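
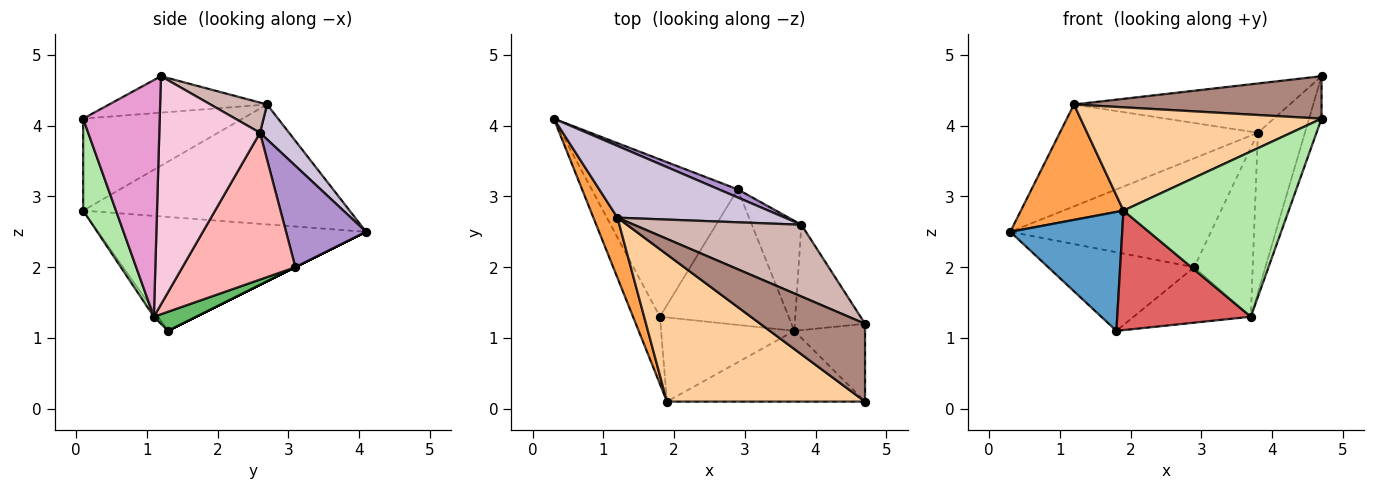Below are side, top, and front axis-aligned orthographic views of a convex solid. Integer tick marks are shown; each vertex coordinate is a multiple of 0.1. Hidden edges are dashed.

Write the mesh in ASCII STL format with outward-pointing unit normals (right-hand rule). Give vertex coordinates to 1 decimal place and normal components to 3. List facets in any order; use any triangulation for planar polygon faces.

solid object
 facet normal -0.902 -0.377 -0.213
  outer loop
   vertex 1.8 1.3 1.1
   vertex 1.9 0.1 2.8
   vertex 0.3 4.1 2.5
  endloop
 endfacet
 facet normal 0.000 0.447 -0.894
  outer loop
   vertex 2.9 3.1 2.0
   vertex 1.8 1.3 1.1
   vertex 0.3 4.1 2.5
  endloop
 endfacet
 facet normal -0.917 -0.353 0.184
  outer loop
   vertex 1.2 2.7 4.3
   vertex 0.3 4.1 2.5
   vertex 1.9 0.1 2.8
  endloop
 endfacet
 facet normal -0.355 -0.537 0.765
  outer loop
   vertex 1.2 2.7 4.3
   vertex 1.9 0.1 2.8
   vertex 4.7 0.1 4.1
  endloop
 endfacet
 facet normal 0.136 0.375 -0.917
  outer loop
   vertex 3.7 1.1 1.3
   vertex 1.8 1.3 1.1
   vertex 2.9 3.1 2.0
  endloop
 endfacet
 facet normal 0.180 -0.904 -0.387
  outer loop
   vertex 3.7 1.1 1.3
   vertex 4.7 0.1 4.1
   vertex 1.9 0.1 2.8
  endloop
 endfacet
 facet normal -0.025 -0.817 -0.575
  outer loop
   vertex 3.7 1.1 1.3
   vertex 1.9 0.1 2.8
   vertex 1.8 1.3 1.1
  endloop
 endfacet
 facet normal 0.851 0.441 -0.287
  outer loop
   vertex 3.8 2.6 3.9
   vertex 3.7 1.1 1.3
   vertex 2.9 3.1 2.0
  endloop
 endfacet
 facet normal 0.370 0.927 0.069
  outer loop
   vertex 3.8 2.6 3.9
   vertex 2.9 3.1 2.0
   vertex 0.3 4.1 2.5
  endloop
 endfacet
 facet normal 0.119 0.812 0.572
  outer loop
   vertex 3.8 2.6 3.9
   vertex 0.3 4.1 2.5
   vertex 1.2 2.7 4.3
  endloop
 endfacet
 facet normal -0.292 -0.458 0.840
  outer loop
   vertex 4.7 1.2 4.7
   vertex 1.2 2.7 4.3
   vertex 4.7 0.1 4.1
  endloop
 endfacet
 facet normal 0.147 0.560 0.815
  outer loop
   vertex 4.7 1.2 4.7
   vertex 3.8 2.6 3.9
   vertex 1.2 2.7 4.3
  endloop
 endfacet
 facet normal 0.947 0.154 -0.283
  outer loop
   vertex 4.7 1.2 4.7
   vertex 4.7 0.1 4.1
   vertex 3.7 1.1 1.3
  endloop
 endfacet
 facet normal 0.873 0.408 -0.269
  outer loop
   vertex 4.7 1.2 4.7
   vertex 3.7 1.1 1.3
   vertex 3.8 2.6 3.9
  endloop
 endfacet
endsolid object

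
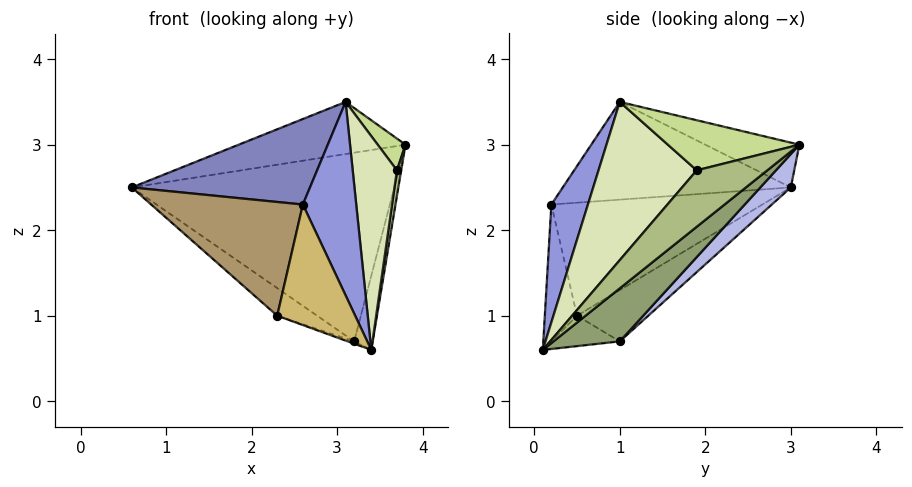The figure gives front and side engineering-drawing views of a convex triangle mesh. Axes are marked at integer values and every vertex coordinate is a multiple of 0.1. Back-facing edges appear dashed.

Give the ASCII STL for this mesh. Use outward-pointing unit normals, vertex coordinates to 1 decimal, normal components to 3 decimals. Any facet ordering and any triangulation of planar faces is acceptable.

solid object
 facet normal -0.157 0.278 0.948
  outer loop
   vertex 3.1 1.0 3.5
   vertex 3.8 3.1 3.0
   vertex 0.6 3.0 2.5
  endloop
 endfacet
 facet normal -0.634 -0.495 0.594
  outer loop
   vertex 2.6 0.2 2.3
   vertex 3.1 1.0 3.5
   vertex 0.6 3.0 2.5
  endloop
 endfacet
 facet normal 0.539 -0.787 0.300
  outer loop
   vertex 2.6 0.2 2.3
   vertex 3.4 0.1 0.6
   vertex 3.1 1.0 3.5
  endloop
 endfacet
 facet normal 0.084 0.725 -0.684
  outer loop
   vertex 3.2 1.0 0.7
   vertex 0.6 3.0 2.5
   vertex 3.8 3.1 3.0
  endloop
 endfacet
 facet normal 0.862 0.241 -0.445
  outer loop
   vertex 3.2 1.0 0.7
   vertex 3.8 3.1 3.0
   vertex 3.4 0.1 0.6
  endloop
 endfacet
 facet normal 0.994 -0.060 -0.090
  outer loop
   vertex 3.7 1.9 2.7
   vertex 3.4 0.1 0.6
   vertex 3.8 3.1 3.0
  endloop
 endfacet
 facet normal 0.875 -0.185 0.448
  outer loop
   vertex 3.7 1.9 2.7
   vertex 3.8 3.1 3.0
   vertex 3.1 1.0 3.5
  endloop
 endfacet
 facet normal 0.890 -0.401 0.217
  outer loop
   vertex 3.7 1.9 2.7
   vertex 3.1 1.0 3.5
   vertex 3.4 0.1 0.6
  endloop
 endfacet
 facet normal -0.811 -0.583 0.053
  outer loop
   vertex 2.3 0.5 1.0
   vertex 2.6 0.2 2.3
   vertex 0.6 3.0 2.5
  endloop
 endfacet
 facet normal -0.379 -0.917 -0.124
  outer loop
   vertex 2.3 0.5 1.0
   vertex 3.4 0.1 0.6
   vertex 2.6 0.2 2.3
  endloop
 endfacet
 facet normal -0.423 0.237 -0.875
  outer loop
   vertex 2.3 0.5 1.0
   vertex 0.6 3.0 2.5
   vertex 3.2 1.0 0.7
  endloop
 endfacet
 facet normal -0.332 0.031 -0.943
  outer loop
   vertex 2.3 0.5 1.0
   vertex 3.2 1.0 0.7
   vertex 3.4 0.1 0.6
  endloop
 endfacet
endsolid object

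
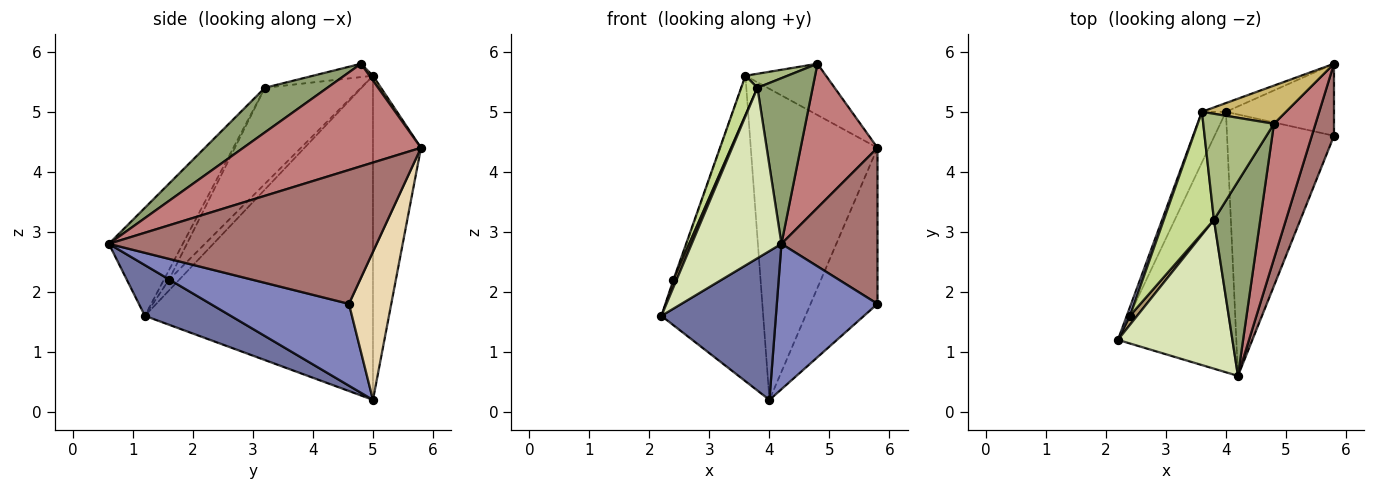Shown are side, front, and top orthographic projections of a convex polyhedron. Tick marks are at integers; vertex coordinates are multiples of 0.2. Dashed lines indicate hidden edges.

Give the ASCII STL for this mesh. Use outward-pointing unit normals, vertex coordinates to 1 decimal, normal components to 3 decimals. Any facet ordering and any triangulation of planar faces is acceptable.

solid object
 facet normal 0.349 -0.465 -0.814
  outer loop
   vertex 4.0 5.0 0.2
   vertex 4.2 0.6 2.8
   vertex 2.2 1.2 1.6
  endloop
 endfacet
 facet normal 0.556 -0.404 -0.726
  outer loop
   vertex 4.0 5.0 0.2
   vertex 5.8 4.6 1.8
   vertex 4.2 0.6 2.8
  endloop
 endfacet
 facet normal -0.911 0.407 -0.067
  outer loop
   vertex 4.0 5.0 0.2
   vertex 2.2 1.2 1.6
   vertex 3.6 5.0 5.6
  endloop
 endfacet
 facet normal -0.958 0.056 0.282
  outer loop
   vertex 2.4 1.6 2.2
   vertex 3.6 5.0 5.6
   vertex 2.2 1.2 1.6
  endloop
 endfacet
 facet normal 0.591 -0.523 0.614
  outer loop
   vertex 3.8 3.2 5.4
   vertex 4.2 0.6 2.8
   vertex 4.8 4.8 5.8
  endloop
 endfacet
 facet normal -0.184 -0.129 0.974
  outer loop
   vertex 3.8 3.2 5.4
   vertex 4.8 4.8 5.8
   vertex 3.6 5.0 5.6
  endloop
 endfacet
 facet normal -0.877 -0.148 0.458
  outer loop
   vertex 3.8 3.2 5.4
   vertex 3.6 5.0 5.6
   vertex 2.4 1.6 2.2
  endloop
 endfacet
 facet normal -0.527 -0.640 0.559
  outer loop
   vertex 3.8 3.2 5.4
   vertex 2.2 1.2 1.6
   vertex 4.2 0.6 2.8
  endloop
 endfacet
 facet normal -0.716 -0.447 0.537
  outer loop
   vertex 3.8 3.2 5.4
   vertex 2.4 1.6 2.2
   vertex 2.2 1.2 1.6
  endloop
 endfacet
 facet normal 0.034 0.802 0.597
  outer loop
   vertex 5.8 5.8 4.4
   vertex 3.6 5.0 5.6
   vertex 4.8 4.8 5.8
  endloop
 endfacet
 facet normal -0.354 0.935 -0.026
  outer loop
   vertex 5.8 5.8 4.4
   vertex 4.0 5.0 0.2
   vertex 3.6 5.0 5.6
  endloop
 endfacet
 facet normal 0.498 0.787 -0.363
  outer loop
   vertex 5.8 5.8 4.4
   vertex 5.8 4.6 1.8
   vertex 4.0 5.0 0.2
  endloop
 endfacet
 facet normal 0.930 -0.334 0.154
  outer loop
   vertex 5.8 5.8 4.4
   vertex 4.2 0.6 2.8
   vertex 5.8 4.6 1.8
  endloop
 endfacet
 facet normal 0.860 -0.372 0.349
  outer loop
   vertex 5.8 5.8 4.4
   vertex 4.8 4.8 5.8
   vertex 4.2 0.6 2.8
  endloop
 endfacet
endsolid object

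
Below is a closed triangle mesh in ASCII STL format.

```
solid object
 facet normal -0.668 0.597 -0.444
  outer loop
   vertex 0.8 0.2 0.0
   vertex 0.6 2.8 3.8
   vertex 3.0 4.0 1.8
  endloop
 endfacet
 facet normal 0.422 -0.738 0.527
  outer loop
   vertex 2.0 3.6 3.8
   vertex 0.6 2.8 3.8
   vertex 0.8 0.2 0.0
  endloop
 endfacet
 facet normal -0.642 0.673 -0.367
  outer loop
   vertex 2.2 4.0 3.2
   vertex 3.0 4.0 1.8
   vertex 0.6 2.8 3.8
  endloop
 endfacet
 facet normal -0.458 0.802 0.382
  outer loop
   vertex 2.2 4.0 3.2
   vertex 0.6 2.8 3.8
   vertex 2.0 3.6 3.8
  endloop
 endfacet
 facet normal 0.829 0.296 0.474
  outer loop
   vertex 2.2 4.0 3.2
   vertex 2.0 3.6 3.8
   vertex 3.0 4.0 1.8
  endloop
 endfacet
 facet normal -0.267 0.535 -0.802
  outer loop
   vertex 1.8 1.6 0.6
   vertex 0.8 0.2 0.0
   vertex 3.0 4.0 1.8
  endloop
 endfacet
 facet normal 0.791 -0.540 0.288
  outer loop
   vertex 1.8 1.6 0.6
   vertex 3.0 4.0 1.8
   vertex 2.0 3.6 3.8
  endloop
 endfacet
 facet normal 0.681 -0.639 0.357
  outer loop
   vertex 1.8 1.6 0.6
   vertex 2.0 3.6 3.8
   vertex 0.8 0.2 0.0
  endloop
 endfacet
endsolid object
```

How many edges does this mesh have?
12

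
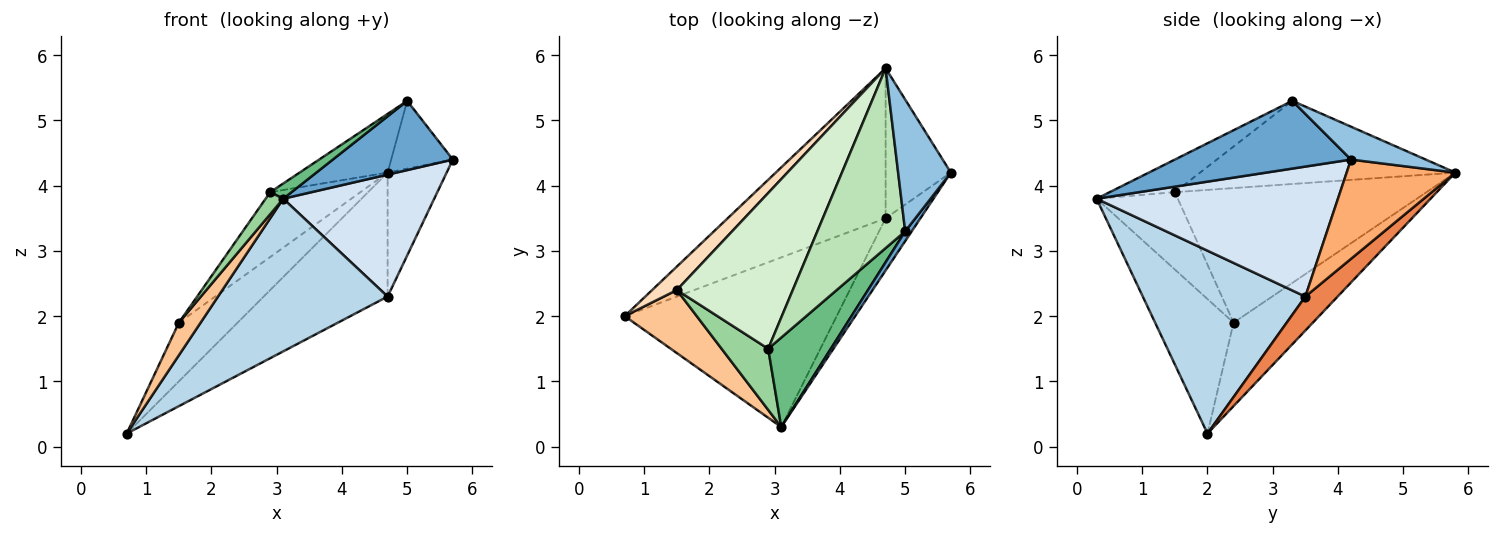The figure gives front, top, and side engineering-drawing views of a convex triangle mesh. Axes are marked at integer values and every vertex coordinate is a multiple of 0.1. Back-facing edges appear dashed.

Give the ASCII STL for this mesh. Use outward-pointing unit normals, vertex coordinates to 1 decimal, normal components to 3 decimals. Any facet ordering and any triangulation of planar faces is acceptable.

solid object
 facet normal 0.824 -0.561 0.079
  outer loop
   vertex 5.0 3.3 5.3
   vertex 3.1 0.3 3.8
   vertex 5.7 4.2 4.4
  endloop
 endfacet
 facet normal 0.485 0.400 0.778
  outer loop
   vertex 5.0 3.3 5.3
   vertex 5.7 4.2 4.4
   vertex 4.7 5.8 4.2
  endloop
 endfacet
 facet normal 0.540 -0.563 -0.626
  outer loop
   vertex 4.7 3.5 2.3
   vertex 3.1 0.3 3.8
   vertex 0.7 2.0 0.2
  endloop
 endfacet
 facet normal 0.827 -0.517 -0.221
  outer loop
   vertex 4.7 3.5 2.3
   vertex 5.7 4.2 4.4
   vertex 3.1 0.3 3.8
  endloop
 endfacet
 facet normal 0.164 0.628 -0.761
  outer loop
   vertex 4.7 3.5 2.3
   vertex 0.7 2.0 0.2
   vertex 4.7 5.8 4.2
  endloop
 endfacet
 facet normal 0.761 0.413 -0.500
  outer loop
   vertex 4.7 3.5 2.3
   vertex 4.7 5.8 4.2
   vertex 5.7 4.2 4.4
  endloop
 endfacet
 facet normal -0.856 -0.237 0.459
  outer loop
   vertex 1.5 2.4 1.9
   vertex 0.7 2.0 0.2
   vertex 3.1 0.3 3.8
  endloop
 endfacet
 facet normal -0.782 0.579 0.232
  outer loop
   vertex 1.5 2.4 1.9
   vertex 4.7 5.8 4.2
   vertex 0.7 2.0 0.2
  endloop
 endfacet
 facet normal -0.457 -0.149 0.877
  outer loop
   vertex 2.9 1.5 3.9
   vertex 3.1 0.3 3.8
   vertex 5.0 3.3 5.3
  endloop
 endfacet
 facet normal -0.842 -0.183 0.507
  outer loop
   vertex 2.9 1.5 3.9
   vertex 1.5 2.4 1.9
   vertex 3.1 0.3 3.8
  endloop
 endfacet
 facet normal -0.669 0.231 0.707
  outer loop
   vertex 2.9 1.5 3.9
   vertex 5.0 3.3 5.3
   vertex 4.7 5.8 4.2
  endloop
 endfacet
 facet normal -0.731 0.262 0.630
  outer loop
   vertex 2.9 1.5 3.9
   vertex 4.7 5.8 4.2
   vertex 1.5 2.4 1.9
  endloop
 endfacet
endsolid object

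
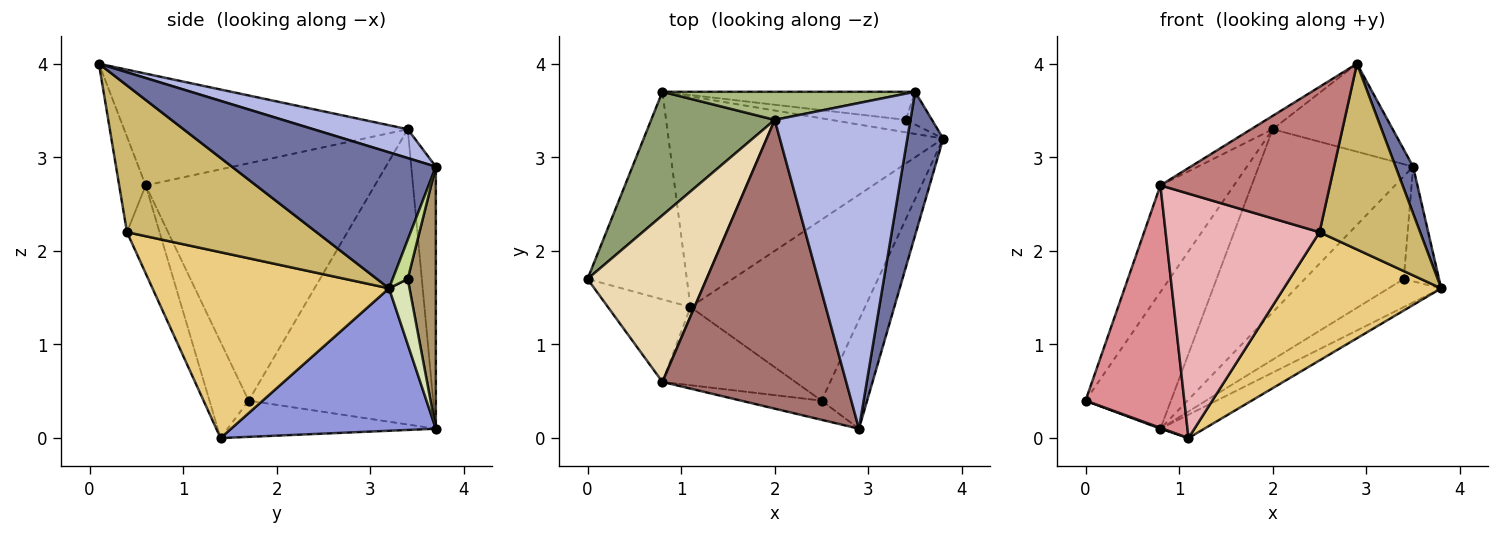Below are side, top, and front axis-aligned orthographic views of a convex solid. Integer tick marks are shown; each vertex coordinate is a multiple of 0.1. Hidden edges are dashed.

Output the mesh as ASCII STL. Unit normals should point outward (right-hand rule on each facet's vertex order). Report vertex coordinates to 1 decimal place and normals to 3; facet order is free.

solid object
 facet normal 0.964 -0.083 0.254
  outer loop
   vertex 3.5 3.7 2.9
   vertex 2.9 0.1 4.0
   vertex 3.8 3.2 1.6
  endloop
 endfacet
 facet normal -0.343 -0.004 -0.939
  outer loop
   vertex 1.1 1.4 0.0
   vertex 0.0 1.7 0.4
   vertex 0.8 3.7 0.1
  endloop
 endfacet
 facet normal 0.458 0.098 -0.883
  outer loop
   vertex 1.1 1.4 0.0
   vertex 0.8 3.7 0.1
   vertex 3.8 3.2 1.6
  endloop
 endfacet
 facet normal 0.201 0.255 0.946
  outer loop
   vertex 2.0 3.4 3.3
   vertex 2.9 0.1 4.0
   vertex 3.5 3.7 2.9
  endloop
 endfacet
 facet normal -0.848 0.393 0.355
  outer loop
   vertex 2.0 3.4 3.3
   vertex 0.8 3.7 0.1
   vertex 0.0 1.7 0.4
  endloop
 endfacet
 facet normal -0.155 0.976 0.150
  outer loop
   vertex 2.0 3.4 3.3
   vertex 3.5 3.7 2.9
   vertex 0.8 3.7 0.1
  endloop
 endfacet
 facet normal 0.381 0.889 -0.254
  outer loop
   vertex 3.4 3.4 1.7
   vertex 3.5 3.7 2.9
   vertex 3.8 3.2 1.6
  endloop
 endfacet
 facet normal 0.335 0.861 -0.383
  outer loop
   vertex 3.4 3.4 1.7
   vertex 3.8 3.2 1.6
   vertex 0.8 3.7 0.1
  endloop
 endfacet
 facet normal 0.264 0.930 -0.255
  outer loop
   vertex 3.4 3.4 1.7
   vertex 0.8 3.7 0.1
   vertex 3.5 3.7 2.9
  endloop
 endfacet
 facet normal 0.852 -0.452 -0.265
  outer loop
   vertex 2.5 0.4 2.2
   vertex 3.8 3.2 1.6
   vertex 2.9 0.1 4.0
  endloop
 endfacet
 facet normal 0.656 -0.436 -0.616
  outer loop
   vertex 2.5 0.4 2.2
   vertex 1.1 1.4 0.0
   vertex 3.8 3.2 1.6
  endloop
 endfacet
 facet normal -0.859 0.276 0.431
  outer loop
   vertex 0.8 0.6 2.7
   vertex 2.0 3.4 3.3
   vertex 0.0 1.7 0.4
  endloop
 endfacet
 facet normal -0.519 0.040 0.854
  outer loop
   vertex 0.8 0.6 2.7
   vertex 2.9 0.1 4.0
   vertex 2.0 3.4 3.3
  endloop
 endfacet
 facet normal -0.153 -0.980 -0.129
  outer loop
   vertex 0.8 0.6 2.7
   vertex 2.5 0.4 2.2
   vertex 2.9 0.1 4.0
  endloop
 endfacet
 facet normal -0.351 -0.886 -0.302
  outer loop
   vertex 0.8 0.6 2.7
   vertex 0.0 1.7 0.4
   vertex 1.1 1.4 0.0
  endloop
 endfacet
 facet normal -0.198 -0.934 -0.299
  outer loop
   vertex 0.8 0.6 2.7
   vertex 1.1 1.4 0.0
   vertex 2.5 0.4 2.2
  endloop
 endfacet
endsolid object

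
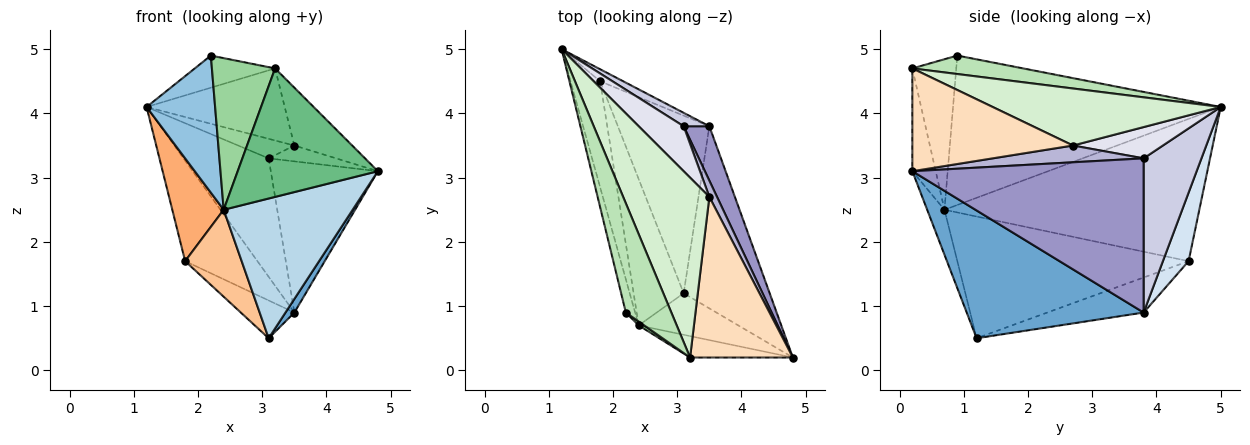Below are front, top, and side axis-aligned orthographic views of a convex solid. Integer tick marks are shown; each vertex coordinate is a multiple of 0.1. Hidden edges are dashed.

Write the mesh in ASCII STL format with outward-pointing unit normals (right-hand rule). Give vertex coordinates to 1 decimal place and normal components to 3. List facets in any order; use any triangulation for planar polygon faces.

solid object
 facet normal 0.829 -0.042 -0.558
  outer loop
   vertex 3.5 3.8 0.9
   vertex 4.8 0.2 3.1
   vertex 3.1 1.2 0.5
  endloop
 endfacet
 facet normal -0.967 -0.248 -0.060
  outer loop
   vertex 2.4 0.7 2.5
   vertex 2.2 0.9 4.9
   vertex 1.2 5.0 4.1
  endloop
 endfacet
 facet normal -0.128 -0.951 -0.282
  outer loop
   vertex 2.4 0.7 2.5
   vertex 3.1 1.2 0.5
   vertex 4.8 0.2 3.1
  endloop
 endfacet
 facet normal 0.333 0.936 -0.112
  outer loop
   vertex 1.8 4.5 1.7
   vertex 1.2 5.0 4.1
   vertex 3.5 3.8 0.9
  endloop
 endfacet
 facet normal -0.351 0.195 -0.916
  outer loop
   vertex 1.8 4.5 1.7
   vertex 3.5 3.8 0.9
   vertex 3.1 1.2 0.5
  endloop
 endfacet
 facet normal -0.961 -0.194 -0.200
  outer loop
   vertex 1.8 4.5 1.7
   vertex 2.4 0.7 2.5
   vertex 1.2 5.0 4.1
  endloop
 endfacet
 facet normal -0.902 -0.221 -0.371
  outer loop
   vertex 1.8 4.5 1.7
   vertex 3.1 1.2 0.5
   vertex 2.4 0.7 2.5
  endloop
 endfacet
 facet normal 0.685 0.247 0.685
  outer loop
   vertex 3.2 0.2 4.7
   vertex 4.8 0.2 3.1
   vertex 3.5 2.7 3.5
  endloop
 endfacet
 facet normal -0.162 -0.973 -0.162
  outer loop
   vertex 3.2 0.2 4.7
   vertex 2.4 0.7 2.5
   vertex 4.8 0.2 3.1
  endloop
 endfacet
 facet normal -0.571 -0.821 0.021
  outer loop
   vertex 3.2 0.2 4.7
   vertex 2.2 0.9 4.9
   vertex 2.4 0.7 2.5
  endloop
 endfacet
 facet normal 0.363 0.263 0.894
  outer loop
   vertex 3.2 0.2 4.7
   vertex 1.2 5.0 4.1
   vertex 2.2 0.9 4.9
  endloop
 endfacet
 facet normal 0.523 0.317 0.791
  outer loop
   vertex 3.2 0.2 4.7
   vertex 3.5 2.7 3.5
   vertex 1.2 5.0 4.1
  endloop
 endfacet
 facet normal 0.897 0.415 0.150
  outer loop
   vertex 3.1 3.8 3.3
   vertex 4.8 0.2 3.1
   vertex 3.5 3.8 0.9
  endloop
 endfacet
 facet normal 0.842 0.376 0.385
  outer loop
   vertex 3.1 3.8 3.3
   vertex 3.5 2.7 3.5
   vertex 4.8 0.2 3.1
  endloop
 endfacet
 facet normal 0.559 0.824 0.093
  outer loop
   vertex 3.1 3.8 3.3
   vertex 3.5 3.8 0.9
   vertex 1.2 5.0 4.1
  endloop
 endfacet
 facet normal 0.538 0.336 0.773
  outer loop
   vertex 3.1 3.8 3.3
   vertex 1.2 5.0 4.1
   vertex 3.5 2.7 3.5
  endloop
 endfacet
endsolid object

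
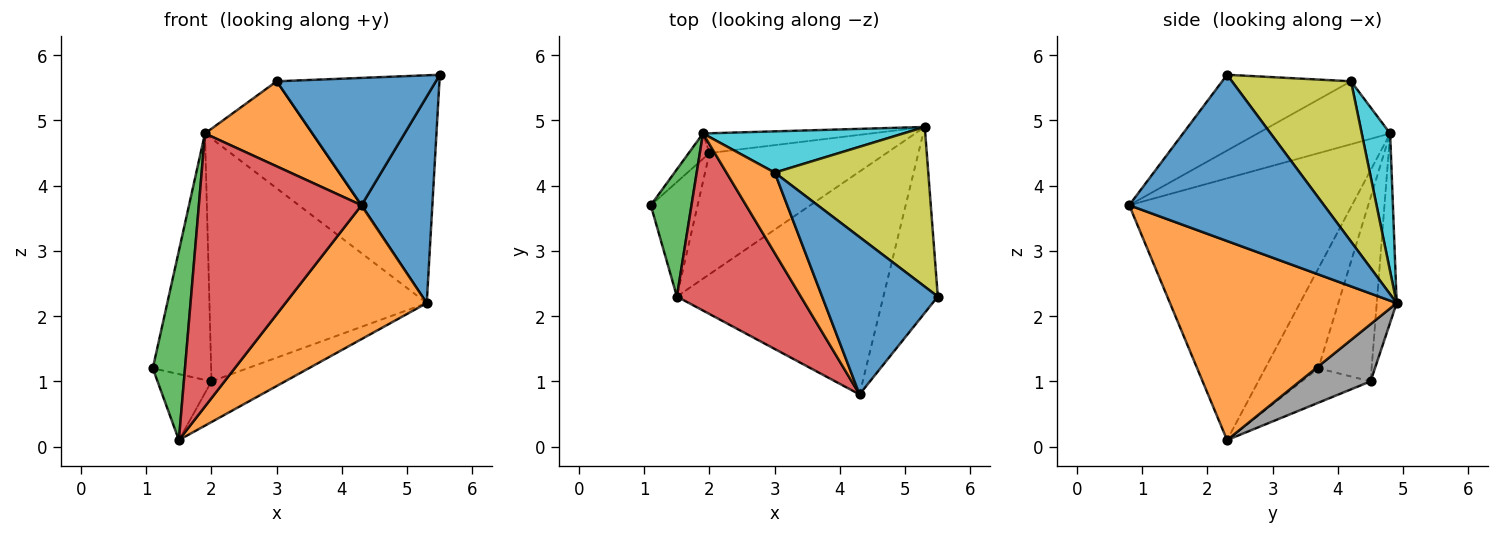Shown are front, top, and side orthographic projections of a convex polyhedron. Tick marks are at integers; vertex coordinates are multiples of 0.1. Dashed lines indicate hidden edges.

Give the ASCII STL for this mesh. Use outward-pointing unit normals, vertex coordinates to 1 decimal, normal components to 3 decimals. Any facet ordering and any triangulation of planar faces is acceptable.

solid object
 facet normal 0.898 -0.327 -0.294
  outer loop
   vertex 4.3 0.8 3.7
   vertex 5.3 4.9 2.2
   vertex 5.5 2.3 5.7
  endloop
 endfacet
 facet normal 0.637 -0.397 -0.661
  outer loop
   vertex 1.5 2.3 0.1
   vertex 5.3 4.9 2.2
   vertex 4.3 0.8 3.7
  endloop
 endfacet
 facet normal -0.808 -0.489 0.329
  outer loop
   vertex 1.5 2.3 0.1
   vertex 1.9 4.8 4.8
   vertex 1.1 3.7 1.2
  endloop
 endfacet
 facet normal -0.754 -0.551 0.357
  outer loop
   vertex 1.5 2.3 0.1
   vertex 4.3 0.8 3.7
   vertex 1.9 4.8 4.8
  endloop
 endfacet
 facet normal -0.672 0.737 -0.076
  outer loop
   vertex 2.0 4.5 1.0
   vertex 1.1 3.7 1.2
   vertex 1.9 4.8 4.8
  endloop
 endfacet
 facet normal -0.091 0.993 -0.081
  outer loop
   vertex 2.0 4.5 1.0
   vertex 1.9 4.8 4.8
   vertex 5.3 4.9 2.2
  endloop
 endfacet
 facet normal -0.537 0.421 -0.731
  outer loop
   vertex 2.0 4.5 1.0
   vertex 1.5 2.3 0.1
   vertex 1.1 3.7 1.2
  endloop
 endfacet
 facet normal 0.293 0.304 -0.906
  outer loop
   vertex 2.0 4.5 1.0
   vertex 5.3 4.9 2.2
   vertex 1.5 2.3 0.1
  endloop
 endfacet
 facet normal 0.514 0.702 0.492
  outer loop
   vertex 3.0 4.2 5.6
   vertex 5.5 2.3 5.7
   vertex 5.3 4.9 2.2
  endloop
 endfacet
 facet normal 0.240 0.906 0.349
  outer loop
   vertex 3.0 4.2 5.6
   vertex 5.3 4.9 2.2
   vertex 1.9 4.8 4.8
  endloop
 endfacet
 facet normal -0.454 -0.561 0.693
  outer loop
   vertex 3.0 4.2 5.6
   vertex 4.3 0.8 3.7
   vertex 5.5 2.3 5.7
  endloop
 endfacet
 facet normal -0.667 -0.541 0.512
  outer loop
   vertex 3.0 4.2 5.6
   vertex 1.9 4.8 4.8
   vertex 4.3 0.8 3.7
  endloop
 endfacet
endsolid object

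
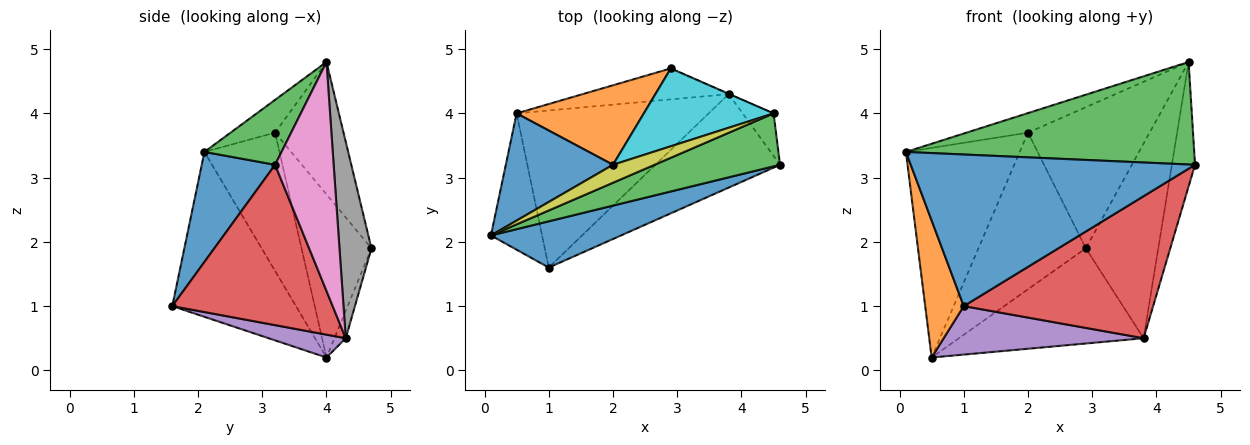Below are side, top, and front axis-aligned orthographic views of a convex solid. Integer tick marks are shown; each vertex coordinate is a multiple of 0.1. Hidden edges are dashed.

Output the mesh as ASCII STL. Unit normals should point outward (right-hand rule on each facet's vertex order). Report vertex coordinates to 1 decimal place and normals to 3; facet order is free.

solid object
 facet normal 0.240 -0.929 0.283
  outer loop
   vertex 1.0 1.6 1.0
   vertex 4.6 3.2 3.2
   vertex 0.1 2.1 3.4
  endloop
 endfacet
 facet normal -0.915 -0.285 -0.284
  outer loop
   vertex 0.5 4.0 0.2
   vertex 1.0 1.6 1.0
   vertex 0.1 2.1 3.4
  endloop
 endfacet
 facet normal 0.231 -0.864 0.447
  outer loop
   vertex 4.5 4.0 4.8
   vertex 0.1 2.1 3.4
   vertex 4.6 3.2 3.2
  endloop
 endfacet
 facet normal 0.577 -0.682 -0.449
  outer loop
   vertex 3.8 4.3 0.5
   vertex 4.6 3.2 3.2
   vertex 1.0 1.6 1.0
  endloop
 endfacet
 facet normal 0.113 -0.293 -0.949
  outer loop
   vertex 3.8 4.3 0.5
   vertex 1.0 1.6 1.0
   vertex 0.5 4.0 0.2
  endloop
 endfacet
 facet normal -0.058 0.949 -0.309
  outer loop
   vertex 3.8 4.3 0.5
   vertex 0.5 4.0 0.2
   vertex 2.9 4.7 1.9
  endloop
 endfacet
 facet normal 0.923 0.365 -0.125
  outer loop
   vertex 3.8 4.3 0.5
   vertex 4.5 4.0 4.8
   vertex 4.6 3.2 3.2
  endloop
 endfacet
 facet normal 0.404 0.915 -0.002
  outer loop
   vertex 3.8 4.3 0.5
   vertex 2.9 4.7 1.9
   vertex 4.5 4.0 4.8
  endloop
 endfacet
 facet normal -0.471 0.650 0.597
  outer loop
   vertex 2.0 3.2 3.7
   vertex 0.1 2.1 3.4
   vertex 4.5 4.0 4.8
  endloop
 endfacet
 facet normal -0.442 0.785 0.433
  outer loop
   vertex 2.0 3.2 3.7
   vertex 4.5 4.0 4.8
   vertex 2.9 4.7 1.9
  endloop
 endfacet
 facet normal -0.506 0.768 0.393
  outer loop
   vertex 2.0 3.2 3.7
   vertex 0.5 4.0 0.2
   vertex 0.1 2.1 3.4
  endloop
 endfacet
 facet normal -0.502 0.771 0.391
  outer loop
   vertex 2.0 3.2 3.7
   vertex 2.9 4.7 1.9
   vertex 0.5 4.0 0.2
  endloop
 endfacet
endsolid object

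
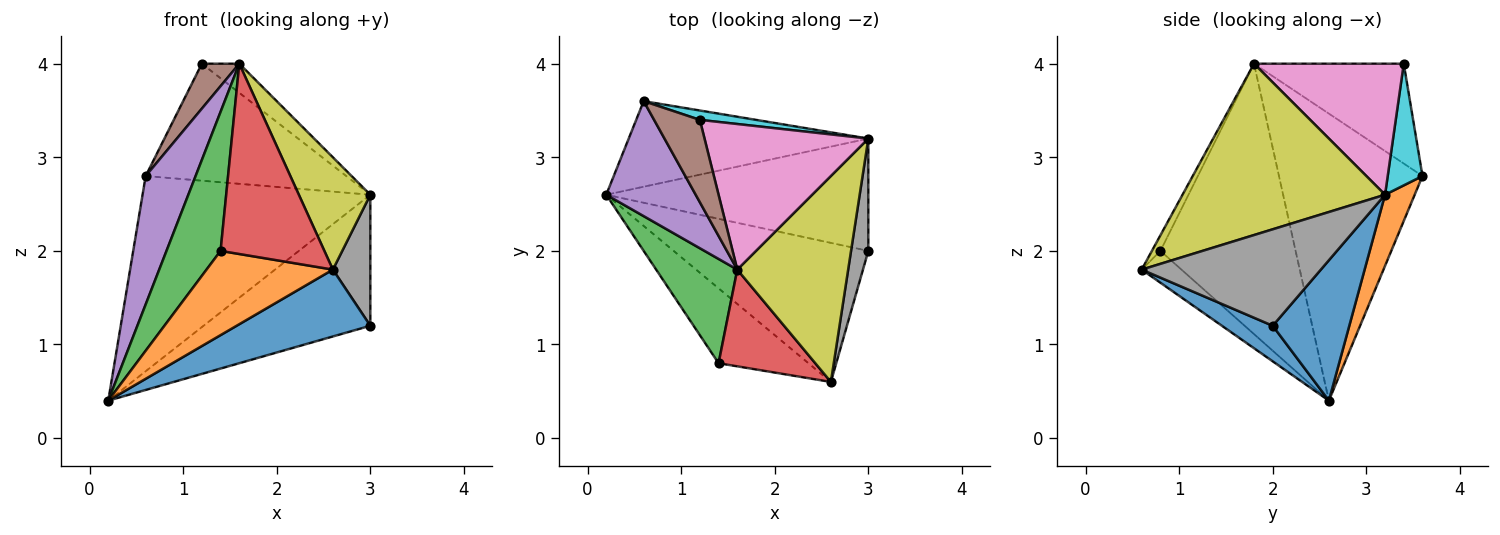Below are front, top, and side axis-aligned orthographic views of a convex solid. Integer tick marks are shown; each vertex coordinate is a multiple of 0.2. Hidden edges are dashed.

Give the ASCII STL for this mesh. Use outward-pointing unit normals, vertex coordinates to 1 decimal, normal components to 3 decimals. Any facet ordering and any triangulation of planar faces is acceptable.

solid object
 facet normal 0.162 -0.428 -0.889
  outer loop
   vertex 2.6 0.6 1.8
   vertex 0.2 2.6 0.4
   vertex 3.0 2.0 1.2
  endloop
 endfacet
 facet normal -0.229 -0.728 -0.647
  outer loop
   vertex 1.4 0.8 2.0
   vertex 0.2 2.6 0.4
   vertex 2.6 0.6 1.8
  endloop
 endfacet
 facet normal -0.894 -0.358 0.268
  outer loop
   vertex 1.4 0.8 2.0
   vertex 1.6 1.8 4.0
   vertex 0.2 2.6 0.4
  endloop
 endfacet
 facet normal -0.073 -0.889 0.452
  outer loop
   vertex 1.4 0.8 2.0
   vertex 2.6 0.6 1.8
   vertex 1.6 1.8 4.0
  endloop
 endfacet
 facet normal -0.906 -0.315 0.282
  outer loop
   vertex 0.6 3.6 2.8
   vertex 0.2 2.6 0.4
   vertex 1.6 1.8 4.0
  endloop
 endfacet
 facet normal -0.886 -0.222 0.406
  outer loop
   vertex 0.6 3.6 2.8
   vertex 1.6 1.8 4.0
   vertex 1.2 3.4 4.0
  endloop
 endfacet
 facet normal 0.617 0.154 0.772
  outer loop
   vertex 3.0 3.2 2.6
   vertex 1.2 3.4 4.0
   vertex 1.6 1.8 4.0
  endloop
 endfacet
 facet normal 0.964 -0.201 0.173
  outer loop
   vertex 3.0 3.2 2.6
   vertex 2.6 0.6 1.8
   vertex 3.0 2.0 1.2
  endloop
 endfacet
 facet normal 0.805 -0.284 0.521
  outer loop
   vertex 3.0 3.2 2.6
   vertex 1.6 1.8 4.0
   vertex 2.6 0.6 1.8
  endloop
 endfacet
 facet normal 0.170 0.982 0.079
  outer loop
   vertex 3.0 3.2 2.6
   vertex 0.6 3.6 2.8
   vertex 1.2 3.4 4.0
  endloop
 endfacet
 facet normal 0.329 0.717 -0.615
  outer loop
   vertex 3.0 3.2 2.6
   vertex 3.0 2.0 1.2
   vertex 0.2 2.6 0.4
  endloop
 endfacet
 facet normal 0.118 0.909 -0.399
  outer loop
   vertex 3.0 3.2 2.6
   vertex 0.2 2.6 0.4
   vertex 0.6 3.6 2.8
  endloop
 endfacet
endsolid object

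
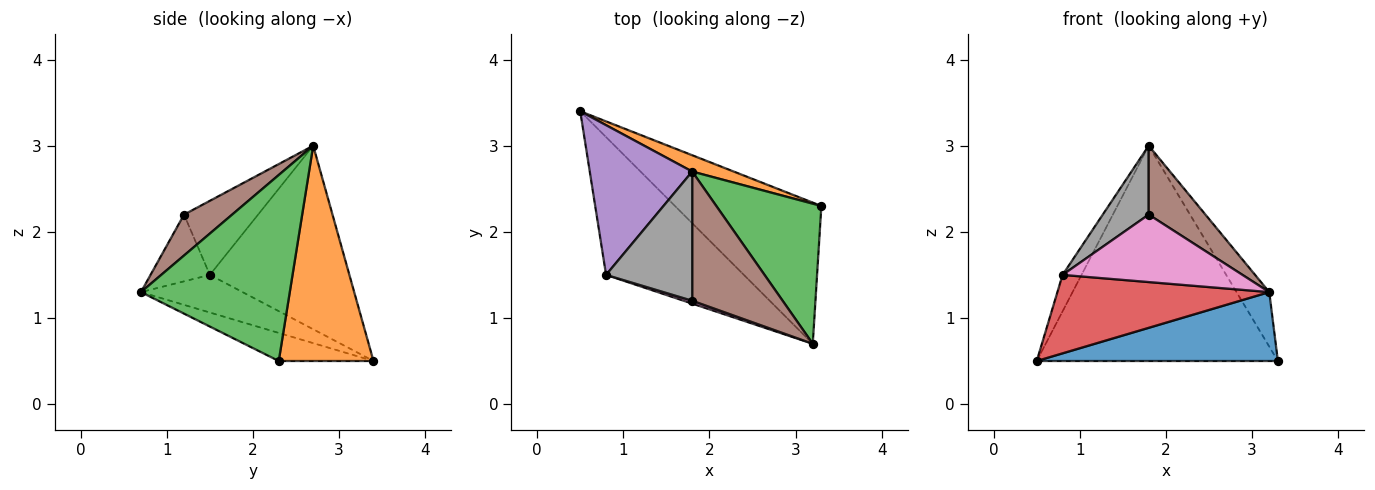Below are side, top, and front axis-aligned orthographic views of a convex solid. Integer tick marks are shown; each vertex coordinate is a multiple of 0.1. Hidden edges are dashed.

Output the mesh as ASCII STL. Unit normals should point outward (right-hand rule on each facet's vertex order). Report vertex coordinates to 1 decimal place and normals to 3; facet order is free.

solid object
 facet normal -0.170 -0.432 -0.886
  outer loop
   vertex 3.2 0.7 1.3
   vertex 0.5 3.4 0.5
   vertex 3.3 2.3 0.5
  endloop
 endfacet
 facet normal 0.365 0.928 0.070
  outer loop
   vertex 1.8 2.7 3.0
   vertex 3.3 2.3 0.5
   vertex 0.5 3.4 0.5
  endloop
 endfacet
 facet normal 0.855 0.188 0.483
  outer loop
   vertex 1.8 2.7 3.0
   vertex 3.2 0.7 1.3
   vertex 3.3 2.3 0.5
  endloop
 endfacet
 facet normal -0.231 -0.481 -0.845
  outer loop
   vertex 0.8 1.5 1.5
   vertex 0.5 3.4 0.5
   vertex 3.2 0.7 1.3
  endloop
 endfacet
 facet normal -0.867 0.118 0.484
  outer loop
   vertex 0.8 1.5 1.5
   vertex 1.8 2.7 3.0
   vertex 0.5 3.4 0.5
  endloop
 endfacet
 facet normal 0.371 -0.437 0.819
  outer loop
   vertex 1.8 1.2 2.2
   vertex 3.2 0.7 1.3
   vertex 1.8 2.7 3.0
  endloop
 endfacet
 facet normal -0.313 -0.949 0.040
  outer loop
   vertex 1.8 1.2 2.2
   vertex 0.8 1.5 1.5
   vertex 3.2 0.7 1.3
  endloop
 endfacet
 facet normal -0.604 -0.375 0.703
  outer loop
   vertex 1.8 1.2 2.2
   vertex 1.8 2.7 3.0
   vertex 0.8 1.5 1.5
  endloop
 endfacet
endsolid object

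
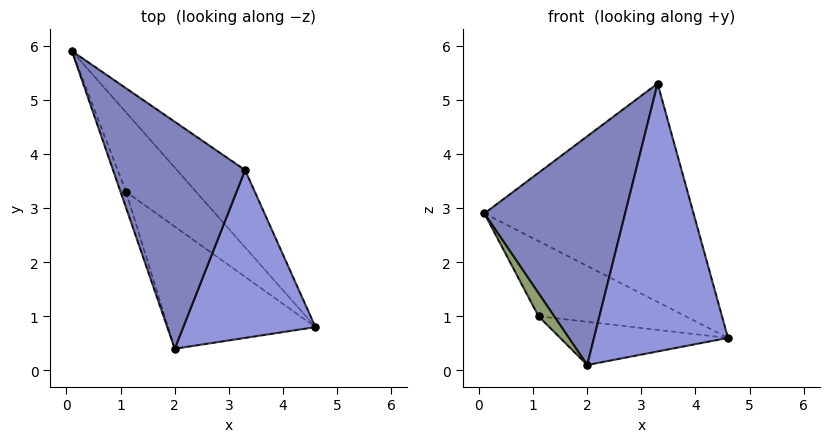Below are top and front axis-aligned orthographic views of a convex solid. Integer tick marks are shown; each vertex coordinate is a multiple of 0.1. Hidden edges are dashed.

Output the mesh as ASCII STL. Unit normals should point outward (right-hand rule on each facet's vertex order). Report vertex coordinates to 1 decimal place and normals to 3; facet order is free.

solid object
 facet normal 0.668 0.701 -0.248
  outer loop
   vertex 3.3 3.7 5.3
   vertex 4.6 0.8 0.6
   vertex 0.1 5.9 2.9
  endloop
 endfacet
 facet normal -0.713 -0.498 0.494
  outer loop
   vertex 3.3 3.7 5.3
   vertex 0.1 5.9 2.9
   vertex 2.0 0.4 0.1
  endloop
 endfacet
 facet normal 0.028 -0.847 0.531
  outer loop
   vertex 3.3 3.7 5.3
   vertex 2.0 0.4 0.1
   vertex 4.6 0.8 0.6
  endloop
 endfacet
 facet normal 0.378 0.637 -0.672
  outer loop
   vertex 1.1 3.3 1.0
   vertex 0.1 5.9 2.9
   vertex 4.6 0.8 0.6
  endloop
 endfacet
 facet normal -0.955 -0.244 -0.169
  outer loop
   vertex 1.1 3.3 1.0
   vertex 2.0 0.4 0.1
   vertex 0.1 5.9 2.9
  endloop
 endfacet
 facet normal 0.129 0.330 -0.935
  outer loop
   vertex 1.1 3.3 1.0
   vertex 4.6 0.8 0.6
   vertex 2.0 0.4 0.1
  endloop
 endfacet
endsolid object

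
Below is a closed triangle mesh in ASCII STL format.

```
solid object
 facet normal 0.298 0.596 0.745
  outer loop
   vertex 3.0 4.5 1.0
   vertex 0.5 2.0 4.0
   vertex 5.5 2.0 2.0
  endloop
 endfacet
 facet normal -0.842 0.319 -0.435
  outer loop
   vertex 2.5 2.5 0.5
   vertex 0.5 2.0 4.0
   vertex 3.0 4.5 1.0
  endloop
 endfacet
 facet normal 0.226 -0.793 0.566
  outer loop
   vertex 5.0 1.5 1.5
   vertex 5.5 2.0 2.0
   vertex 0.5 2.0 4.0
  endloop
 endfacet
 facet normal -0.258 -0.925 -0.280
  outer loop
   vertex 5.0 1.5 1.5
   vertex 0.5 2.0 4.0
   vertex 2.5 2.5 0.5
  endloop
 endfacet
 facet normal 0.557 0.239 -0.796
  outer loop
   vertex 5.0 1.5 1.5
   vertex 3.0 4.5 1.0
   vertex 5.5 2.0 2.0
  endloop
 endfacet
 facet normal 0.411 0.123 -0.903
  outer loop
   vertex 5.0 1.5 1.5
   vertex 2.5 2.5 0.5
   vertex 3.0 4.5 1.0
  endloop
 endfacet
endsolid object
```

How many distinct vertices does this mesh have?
5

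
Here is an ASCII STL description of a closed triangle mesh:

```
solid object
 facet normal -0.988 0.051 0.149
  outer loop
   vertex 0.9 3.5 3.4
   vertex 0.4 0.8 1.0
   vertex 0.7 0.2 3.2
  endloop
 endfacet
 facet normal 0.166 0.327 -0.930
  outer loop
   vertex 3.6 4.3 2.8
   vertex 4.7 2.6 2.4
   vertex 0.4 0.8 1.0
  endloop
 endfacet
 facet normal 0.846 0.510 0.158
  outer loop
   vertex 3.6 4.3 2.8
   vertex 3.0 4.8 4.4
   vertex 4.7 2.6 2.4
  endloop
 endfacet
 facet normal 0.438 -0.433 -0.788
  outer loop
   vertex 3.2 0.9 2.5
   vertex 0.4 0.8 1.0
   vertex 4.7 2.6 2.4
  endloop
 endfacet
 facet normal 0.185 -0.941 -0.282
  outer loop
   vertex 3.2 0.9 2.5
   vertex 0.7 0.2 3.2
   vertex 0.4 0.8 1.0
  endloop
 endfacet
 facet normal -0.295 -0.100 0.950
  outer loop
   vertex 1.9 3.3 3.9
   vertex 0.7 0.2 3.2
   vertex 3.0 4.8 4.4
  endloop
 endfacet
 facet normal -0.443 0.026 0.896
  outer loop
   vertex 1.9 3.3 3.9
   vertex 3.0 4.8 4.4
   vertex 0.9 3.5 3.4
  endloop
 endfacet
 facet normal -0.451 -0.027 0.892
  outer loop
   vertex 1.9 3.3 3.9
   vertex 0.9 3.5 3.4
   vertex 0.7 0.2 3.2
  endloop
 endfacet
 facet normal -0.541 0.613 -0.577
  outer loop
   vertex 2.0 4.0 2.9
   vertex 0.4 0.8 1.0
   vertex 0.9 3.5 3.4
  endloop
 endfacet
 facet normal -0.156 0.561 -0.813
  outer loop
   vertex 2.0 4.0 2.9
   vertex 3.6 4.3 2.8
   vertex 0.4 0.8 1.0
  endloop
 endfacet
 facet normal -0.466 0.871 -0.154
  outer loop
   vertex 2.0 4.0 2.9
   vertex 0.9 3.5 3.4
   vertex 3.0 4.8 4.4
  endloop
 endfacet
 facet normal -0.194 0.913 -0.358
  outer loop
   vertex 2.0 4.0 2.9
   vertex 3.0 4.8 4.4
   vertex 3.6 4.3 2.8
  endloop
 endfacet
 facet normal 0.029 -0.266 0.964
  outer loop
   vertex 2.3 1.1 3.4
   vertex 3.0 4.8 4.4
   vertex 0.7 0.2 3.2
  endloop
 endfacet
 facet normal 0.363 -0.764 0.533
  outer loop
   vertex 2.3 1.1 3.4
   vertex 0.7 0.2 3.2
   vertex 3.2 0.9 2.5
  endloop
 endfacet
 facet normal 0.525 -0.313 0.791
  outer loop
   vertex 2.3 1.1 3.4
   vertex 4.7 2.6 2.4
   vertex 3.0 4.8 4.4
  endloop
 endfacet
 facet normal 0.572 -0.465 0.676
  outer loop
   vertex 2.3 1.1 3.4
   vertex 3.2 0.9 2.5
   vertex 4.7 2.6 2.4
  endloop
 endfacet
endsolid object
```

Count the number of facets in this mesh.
16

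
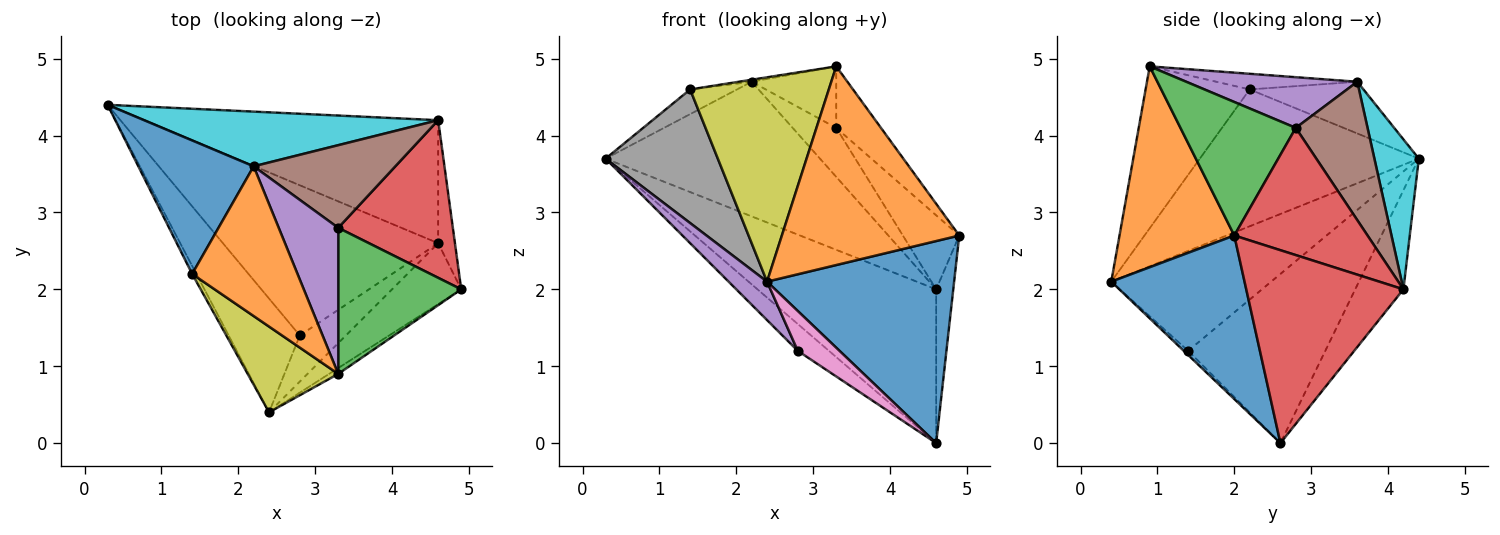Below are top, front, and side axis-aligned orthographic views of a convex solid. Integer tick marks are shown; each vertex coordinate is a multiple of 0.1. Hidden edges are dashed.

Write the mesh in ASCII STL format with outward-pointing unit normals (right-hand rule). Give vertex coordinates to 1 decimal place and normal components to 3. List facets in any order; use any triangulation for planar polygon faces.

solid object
 facet normal 0.563 -0.791 -0.238
  outer loop
   vertex 4.6 2.6 0.0
   vertex 4.9 2.0 2.7
   vertex 2.4 0.4 2.1
  endloop
 endfacet
 facet normal 0.543 -0.839 -0.025
  outer loop
   vertex 3.3 0.9 4.9
   vertex 2.4 0.4 2.1
   vertex 4.9 2.0 2.7
  endloop
 endfacet
 facet normal -0.206 0.764 -0.611
  outer loop
   vertex 4.6 4.2 2.0
   vertex 4.6 2.6 0.0
   vertex 0.3 4.4 3.7
  endloop
 endfacet
 facet normal 0.990 0.108 -0.086
  outer loop
   vertex 4.6 4.2 2.0
   vertex 4.9 2.0 2.7
   vertex 4.6 2.6 0.0
  endloop
 endfacet
 facet normal -0.800 -0.192 -0.569
  outer loop
   vertex 2.8 1.4 1.2
   vertex 2.4 0.4 2.1
   vertex 0.3 4.4 3.7
  endloop
 endfacet
 facet normal -0.612 0.139 -0.779
  outer loop
   vertex 2.8 1.4 1.2
   vertex 0.3 4.4 3.7
   vertex 4.6 2.6 0.0
  endloop
 endfacet
 facet normal -0.069 -0.652 -0.755
  outer loop
   vertex 2.8 1.4 1.2
   vertex 4.6 2.6 0.0
   vertex 2.4 0.4 2.1
  endloop
 endfacet
 facet normal -0.890 -0.456 -0.027
  outer loop
   vertex 1.4 2.2 4.6
   vertex 0.3 4.4 3.7
   vertex 2.4 0.4 2.1
  endloop
 endfacet
 facet normal -0.569 -0.758 0.318
  outer loop
   vertex 1.4 2.2 4.6
   vertex 2.4 0.4 2.1
   vertex 3.3 0.9 4.9
  endloop
 endfacet
 facet normal 0.188 0.910 0.370
  outer loop
   vertex 2.2 3.6 4.7
   vertex 4.6 4.2 2.0
   vertex 0.3 4.4 3.7
  endloop
 endfacet
 facet normal -0.404 0.166 0.900
  outer loop
   vertex 2.2 3.6 4.7
   vertex 0.3 4.4 3.7
   vertex 1.4 2.2 4.6
  endloop
 endfacet
 facet normal -0.147 0.013 0.989
  outer loop
   vertex 2.2 3.6 4.7
   vertex 1.4 2.2 4.6
   vertex 3.3 0.9 4.9
  endloop
 endfacet
 facet normal 0.707 0.274 0.652
  outer loop
   vertex 3.3 2.8 4.1
   vertex 3.3 0.9 4.9
   vertex 4.9 2.0 2.7
  endloop
 endfacet
 facet normal 0.709 0.300 0.639
  outer loop
   vertex 3.3 2.8 4.1
   vertex 4.9 2.0 2.7
   vertex 4.6 4.2 2.0
  endloop
 endfacet
 facet normal 0.617 0.305 0.725
  outer loop
   vertex 3.3 2.8 4.1
   vertex 2.2 3.6 4.7
   vertex 3.3 0.9 4.9
  endloop
 endfacet
 facet normal 0.643 0.391 0.659
  outer loop
   vertex 3.3 2.8 4.1
   vertex 4.6 4.2 2.0
   vertex 2.2 3.6 4.7
  endloop
 endfacet
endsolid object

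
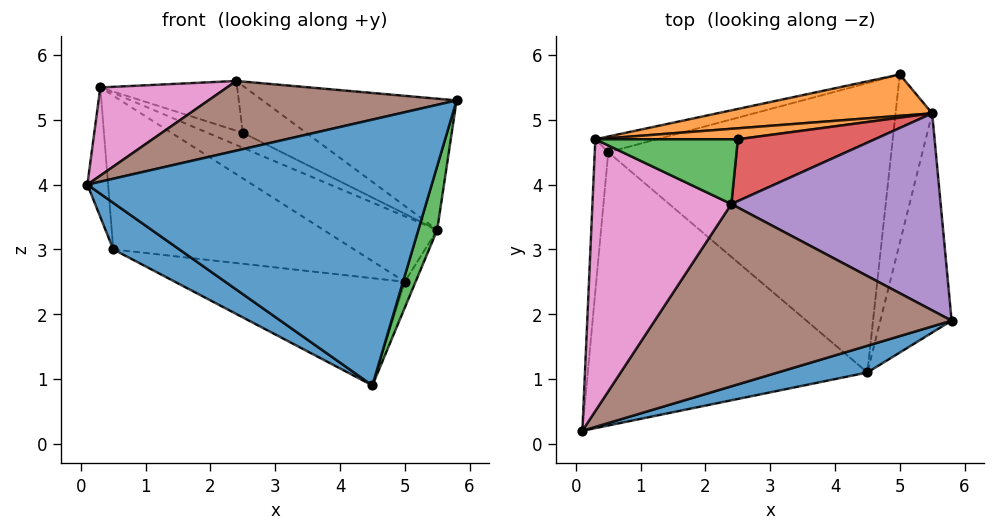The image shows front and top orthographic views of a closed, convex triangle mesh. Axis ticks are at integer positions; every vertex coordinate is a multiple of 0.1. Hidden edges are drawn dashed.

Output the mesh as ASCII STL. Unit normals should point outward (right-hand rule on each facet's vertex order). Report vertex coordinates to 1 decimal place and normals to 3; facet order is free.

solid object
 facet normal 0.264 -0.960 0.096
  outer loop
   vertex 4.5 1.1 0.9
   vertex 5.8 1.9 5.3
   vertex 0.1 0.2 4.0
  endloop
 endfacet
 facet normal 0.159 0.835 0.527
  outer loop
   vertex 5.5 5.1 3.3
   vertex 5.0 5.7 2.5
   vertex 0.3 4.7 5.5
  endloop
 endfacet
 facet normal 0.960 -0.078 -0.269
  outer loop
   vertex 5.5 5.1 3.3
   vertex 5.8 1.9 5.3
   vertex 4.5 1.1 0.9
  endloop
 endfacet
 facet normal 0.870 0.075 -0.487
  outer loop
   vertex 5.5 5.1 3.3
   vertex 4.5 1.1 0.9
   vertex 5.0 5.7 2.5
  endloop
 endfacet
 facet normal 0.345 0.521 0.781
  outer loop
   vertex 2.4 3.7 5.6
   vertex 5.8 1.9 5.3
   vertex 5.5 5.1 3.3
  endloop
 endfacet
 facet normal -0.106 -0.355 0.929
  outer loop
   vertex 2.4 3.7 5.6
   vertex 0.1 0.2 4.0
   vertex 5.8 1.9 5.3
  endloop
 endfacet
 facet normal -0.189 -0.303 0.934
  outer loop
   vertex 2.4 3.7 5.6
   vertex 0.3 4.7 5.5
   vertex 0.1 0.2 4.0
  endloop
 endfacet
 facet normal -0.267 0.959 -0.098
  outer loop
   vertex 0.5 4.5 3.0
   vertex 0.3 4.7 5.5
   vertex 5.0 5.7 2.5
  endloop
 endfacet
 facet normal -0.193 0.341 -0.920
  outer loop
   vertex 0.5 4.5 3.0
   vertex 5.0 5.7 2.5
   vertex 4.5 1.1 0.9
  endloop
 endfacet
 facet normal -0.994 0.073 -0.085
  outer loop
   vertex 0.5 4.5 3.0
   vertex 0.1 0.2 4.0
   vertex 0.3 4.7 5.5
  endloop
 endfacet
 facet normal -0.551 -0.140 -0.823
  outer loop
   vertex 0.5 4.5 3.0
   vertex 4.5 1.1 0.9
   vertex 0.1 0.2 4.0
  endloop
 endfacet
 facet normal 0.185 0.792 0.581
  outer loop
   vertex 2.5 4.7 4.8
   vertex 5.5 5.1 3.3
   vertex 0.3 4.7 5.5
  endloop
 endfacet
 facet normal 0.245 0.591 0.769
  outer loop
   vertex 2.5 4.7 4.8
   vertex 0.3 4.7 5.5
   vertex 2.4 3.7 5.6
  endloop
 endfacet
 facet normal 0.302 0.577 0.759
  outer loop
   vertex 2.5 4.7 4.8
   vertex 2.4 3.7 5.6
   vertex 5.5 5.1 3.3
  endloop
 endfacet
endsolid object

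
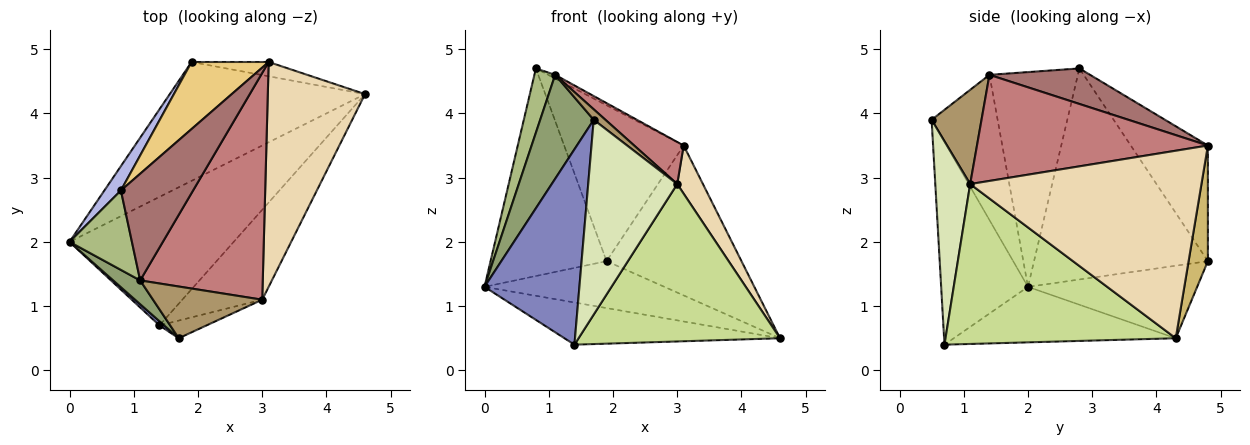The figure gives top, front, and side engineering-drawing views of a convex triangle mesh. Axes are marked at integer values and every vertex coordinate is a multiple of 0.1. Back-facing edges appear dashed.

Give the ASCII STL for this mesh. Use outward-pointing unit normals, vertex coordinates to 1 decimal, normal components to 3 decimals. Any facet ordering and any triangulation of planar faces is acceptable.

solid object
 facet normal -0.306 0.297 -0.905
  outer loop
   vertex 1.4 0.7 0.4
   vertex 0.0 2.0 1.3
   vertex 4.6 4.3 0.5
  endloop
 endfacet
 facet normal -0.675 -0.738 0.016
  outer loop
   vertex 1.4 0.7 0.4
   vertex 1.7 0.5 3.9
   vertex 0.0 2.0 1.3
  endloop
 endfacet
 facet normal -0.326 0.347 -0.879
  outer loop
   vertex 1.9 4.8 1.7
   vertex 4.6 4.3 0.5
   vertex 0.0 2.0 1.3
  endloop
 endfacet
 facet normal -0.830 0.554 0.065
  outer loop
   vertex 1.9 4.8 1.7
   vertex 0.0 2.0 1.3
   vertex 0.8 2.8 4.7
  endloop
 endfacet
 facet normal -0.769 -0.624 0.143
  outer loop
   vertex 1.1 1.4 4.6
   vertex 0.0 2.0 1.3
   vertex 1.7 0.5 3.9
  endloop
 endfacet
 facet normal -0.937 -0.220 0.272
  outer loop
   vertex 1.1 1.4 4.6
   vertex 0.8 2.8 4.7
   vertex 0.0 2.0 1.3
  endloop
 endfacet
 facet normal 0.704 -0.616 -0.352
  outer loop
   vertex 3.0 1.1 2.9
   vertex 1.4 0.7 0.4
   vertex 4.6 4.3 0.5
  endloop
 endfacet
 facet normal 0.363 -0.928 -0.084
  outer loop
   vertex 3.0 1.1 2.9
   vertex 1.7 0.5 3.9
   vertex 1.4 0.7 0.4
  endloop
 endfacet
 facet normal 0.646 -0.152 0.748
  outer loop
   vertex 3.0 1.1 2.9
   vertex 1.1 1.4 4.6
   vertex 1.7 0.5 3.9
  endloop
 endfacet
 facet normal 0.141 0.986 -0.094
  outer loop
   vertex 3.1 4.8 3.5
   vertex 4.6 4.3 0.5
   vertex 1.9 4.8 1.7
  endloop
 endfacet
 facet normal -0.510 0.790 0.340
  outer loop
   vertex 3.1 4.8 3.5
   vertex 1.9 4.8 1.7
   vertex 0.8 2.8 4.7
  endloop
 endfacet
 facet normal 0.883 -0.098 0.458
  outer loop
   vertex 3.1 4.8 3.5
   vertex 3.0 1.1 2.9
   vertex 4.6 4.3 0.5
  endloop
 endfacet
 facet normal 0.441 0.031 0.897
  outer loop
   vertex 3.1 4.8 3.5
   vertex 0.8 2.8 4.7
   vertex 1.1 1.4 4.6
  endloop
 endfacet
 facet normal 0.648 -0.139 0.749
  outer loop
   vertex 3.1 4.8 3.5
   vertex 1.1 1.4 4.6
   vertex 3.0 1.1 2.9
  endloop
 endfacet
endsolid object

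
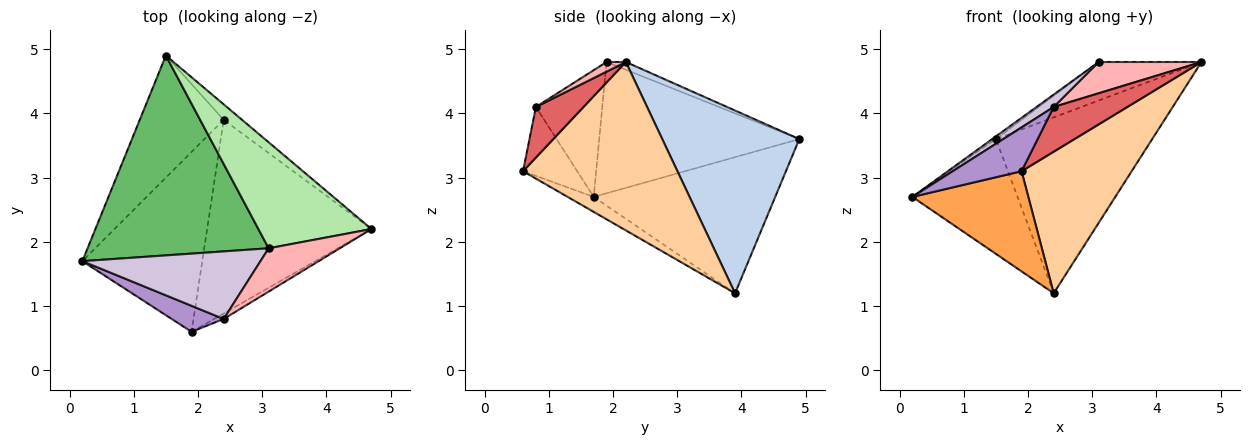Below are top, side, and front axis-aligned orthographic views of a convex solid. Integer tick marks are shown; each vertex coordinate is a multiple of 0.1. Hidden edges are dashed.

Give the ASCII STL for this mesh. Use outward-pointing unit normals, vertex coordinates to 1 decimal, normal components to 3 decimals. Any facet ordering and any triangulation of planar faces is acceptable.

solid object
 facet normal -0.763 0.442 -0.471
  outer loop
   vertex 2.4 3.9 1.2
   vertex 0.2 1.7 2.7
   vertex 1.5 4.9 3.6
  endloop
 endfacet
 facet normal 0.658 0.750 -0.066
  outer loop
   vertex 2.4 3.9 1.2
   vertex 1.5 4.9 3.6
   vertex 4.7 2.2 4.8
  endloop
 endfacet
 facet normal -0.109 -0.484 -0.869
  outer loop
   vertex 1.9 0.6 3.1
   vertex 0.2 1.7 2.7
   vertex 2.4 3.9 1.2
  endloop
 endfacet
 facet normal 0.637 -0.455 -0.622
  outer loop
   vertex 1.9 0.6 3.1
   vertex 2.4 3.9 1.2
   vertex 4.7 2.2 4.8
  endloop
 endfacet
 facet normal -0.587 0.011 0.810
  outer loop
   vertex 3.1 1.9 4.8
   vertex 1.5 4.9 3.6
   vertex 0.2 1.7 2.7
  endloop
 endfacet
 facet normal -0.064 0.341 0.938
  outer loop
   vertex 3.1 1.9 4.8
   vertex 4.7 2.2 4.8
   vertex 1.5 4.9 3.6
  endloop
 endfacet
 facet normal 0.540 -0.835 -0.103
  outer loop
   vertex 2.4 0.8 4.1
   vertex 1.9 0.6 3.1
   vertex 4.7 2.2 4.8
  endloop
 endfacet
 facet normal 0.109 -0.582 0.806
  outer loop
   vertex 2.4 0.8 4.1
   vertex 4.7 2.2 4.8
   vertex 3.1 1.9 4.8
  endloop
 endfacet
 facet normal -0.560 -0.712 0.423
  outer loop
   vertex 2.4 0.8 4.1
   vertex 0.2 1.7 2.7
   vertex 1.9 0.6 3.1
  endloop
 endfacet
 facet normal -0.573 -0.148 0.806
  outer loop
   vertex 2.4 0.8 4.1
   vertex 3.1 1.9 4.8
   vertex 0.2 1.7 2.7
  endloop
 endfacet
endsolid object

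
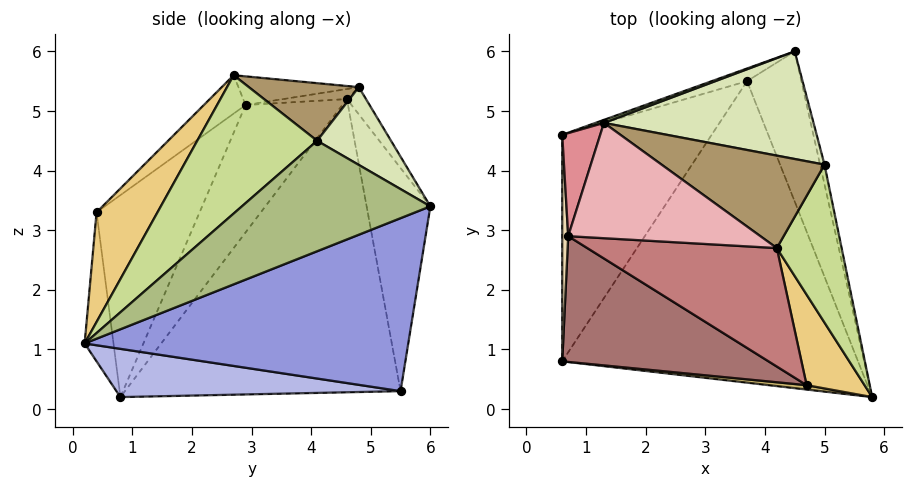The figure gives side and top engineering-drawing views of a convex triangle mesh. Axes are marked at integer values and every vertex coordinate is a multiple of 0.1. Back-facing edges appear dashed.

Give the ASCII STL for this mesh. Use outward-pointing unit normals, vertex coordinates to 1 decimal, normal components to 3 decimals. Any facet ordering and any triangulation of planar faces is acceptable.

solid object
 facet normal -0.361 0.931 -0.057
  outer loop
   vertex 3.7 5.5 0.3
   vertex 0.6 4.6 5.2
   vertex 4.5 6.0 3.4
  endloop
 endfacet
 facet normal -0.765 0.513 -0.390
  outer loop
   vertex 3.7 5.5 0.3
   vertex 0.6 0.8 0.2
   vertex 0.6 4.6 5.2
  endloop
 endfacet
 facet normal 0.905 0.316 -0.285
  outer loop
   vertex 3.7 5.5 0.3
   vertex 4.5 6.0 3.4
   vertex 5.8 0.2 1.1
  endloop
 endfacet
 facet normal 0.160 -0.085 -0.983
  outer loop
   vertex 3.7 5.5 0.3
   vertex 5.8 0.2 1.1
   vertex 0.6 0.8 0.2
  endloop
 endfacet
 facet normal -0.298 0.950 0.093
  outer loop
   vertex 1.3 4.8 5.4
   vertex 4.5 6.0 3.4
   vertex 0.6 4.6 5.2
  endloop
 endfacet
 facet normal 0.972 0.233 -0.039
  outer loop
   vertex 5.0 4.1 4.5
   vertex 5.8 0.2 1.1
   vertex 4.5 6.0 3.4
  endloop
 endfacet
 facet normal 0.891 -0.181 0.417
  outer loop
   vertex 5.0 4.1 4.5
   vertex 4.2 2.7 5.6
   vertex 5.8 0.2 1.1
  endloop
 endfacet
 facet normal 0.294 0.536 0.792
  outer loop
   vertex 5.0 4.1 4.5
   vertex 4.5 6.0 3.4
   vertex 1.3 4.8 5.4
  endloop
 endfacet
 facet normal 0.292 0.482 0.826
  outer loop
   vertex 5.0 4.1 4.5
   vertex 1.3 4.8 5.4
   vertex 4.2 2.7 5.6
  endloop
 endfacet
 facet normal -0.120 -0.992 0.030
  outer loop
   vertex 4.7 0.4 3.3
   vertex 0.6 0.8 0.2
   vertex 5.8 0.2 1.1
  endloop
 endfacet
 facet normal 0.853 -0.265 0.450
  outer loop
   vertex 4.7 0.4 3.3
   vertex 5.8 0.2 1.1
   vertex 4.2 2.7 5.6
  endloop
 endfacet
 facet normal -0.997 -0.061 0.047
  outer loop
   vertex 0.7 2.9 5.1
   vertex 0.6 4.6 5.2
   vertex 0.6 0.8 0.2
  endloop
 endfacet
 facet normal -0.365 -0.853 0.373
  outer loop
   vertex 0.7 2.9 5.1
   vertex 0.6 0.8 0.2
   vertex 4.7 0.4 3.3
  endloop
 endfacet
 facet normal -0.139 -0.715 0.685
  outer loop
   vertex 0.7 2.9 5.1
   vertex 4.7 0.4 3.3
   vertex 4.2 2.7 5.6
  endloop
 endfacet
 facet normal -0.255 -0.072 0.964
  outer loop
   vertex 0.7 2.9 5.1
   vertex 1.3 4.8 5.4
   vertex 0.6 4.6 5.2
  endloop
 endfacet
 facet normal -0.147 -0.109 0.983
  outer loop
   vertex 0.7 2.9 5.1
   vertex 4.2 2.7 5.6
   vertex 1.3 4.8 5.4
  endloop
 endfacet
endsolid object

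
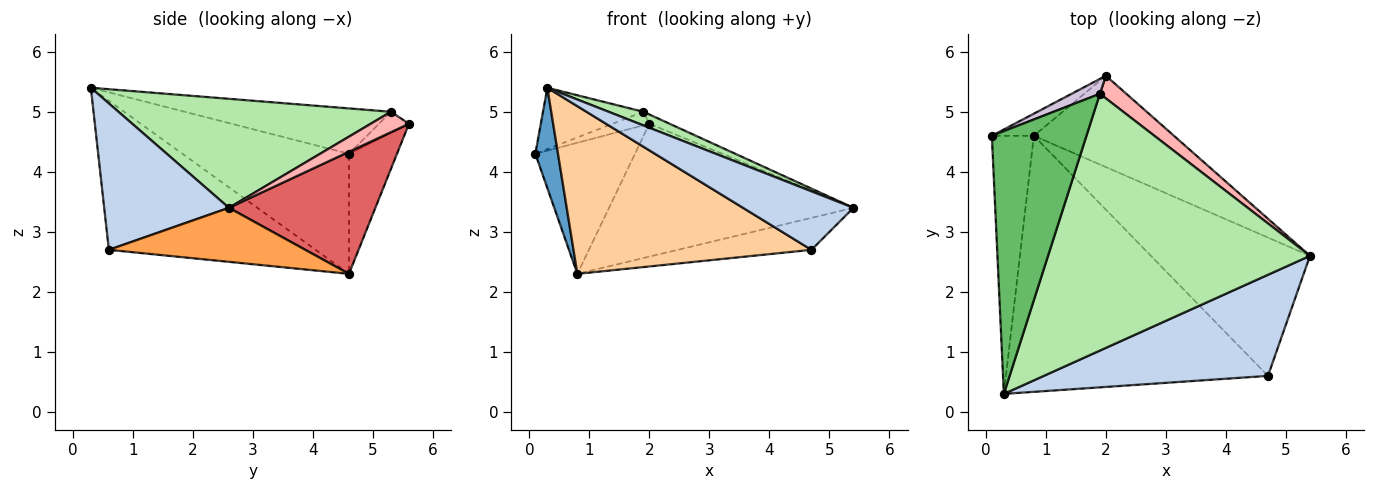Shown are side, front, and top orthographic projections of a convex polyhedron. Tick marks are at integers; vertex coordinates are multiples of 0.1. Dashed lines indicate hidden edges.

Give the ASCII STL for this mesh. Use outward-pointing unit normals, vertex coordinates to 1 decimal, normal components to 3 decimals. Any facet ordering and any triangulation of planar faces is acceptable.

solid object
 facet normal -0.936 -0.127 -0.328
  outer loop
   vertex 0.8 4.6 2.3
   vertex 0.3 0.3 5.4
   vertex 0.1 4.6 4.3
  endloop
 endfacet
 facet normal 0.492 -0.436 0.754
  outer loop
   vertex 4.7 0.6 2.7
   vertex 5.4 2.6 3.4
   vertex 0.3 0.3 5.4
  endloop
 endfacet
 facet normal 0.314 0.214 -0.925
  outer loop
   vertex 4.7 0.6 2.7
   vertex 0.8 4.6 2.3
   vertex 5.4 2.6 3.4
  endloop
 endfacet
 facet normal -0.430 -0.495 -0.755
  outer loop
   vertex 4.7 0.6 2.7
   vertex 0.3 0.3 5.4
   vertex 0.8 4.6 2.3
  endloop
 endfacet
 facet normal -0.423 0.206 0.882
  outer loop
   vertex 1.9 5.3 5.0
   vertex 0.1 4.6 4.3
   vertex 0.3 0.3 5.4
  endloop
 endfacet
 facet normal 0.384 -0.049 0.922
  outer loop
   vertex 1.9 5.3 5.0
   vertex 0.3 0.3 5.4
   vertex 5.4 2.6 3.4
  endloop
 endfacet
 facet normal 0.443 0.739 -0.508
  outer loop
   vertex 2.0 5.6 4.8
   vertex 5.4 2.6 3.4
   vertex 0.8 4.6 2.3
  endloop
 endfacet
 facet normal 0.582 0.308 0.753
  outer loop
   vertex 2.0 5.6 4.8
   vertex 1.9 5.3 5.0
   vertex 5.4 2.6 3.4
  endloop
 endfacet
 facet normal -0.429 0.891 -0.150
  outer loop
   vertex 2.0 5.6 4.8
   vertex 0.8 4.6 2.3
   vertex 0.1 4.6 4.3
  endloop
 endfacet
 facet normal -0.482 0.592 0.647
  outer loop
   vertex 2.0 5.6 4.8
   vertex 0.1 4.6 4.3
   vertex 1.9 5.3 5.0
  endloop
 endfacet
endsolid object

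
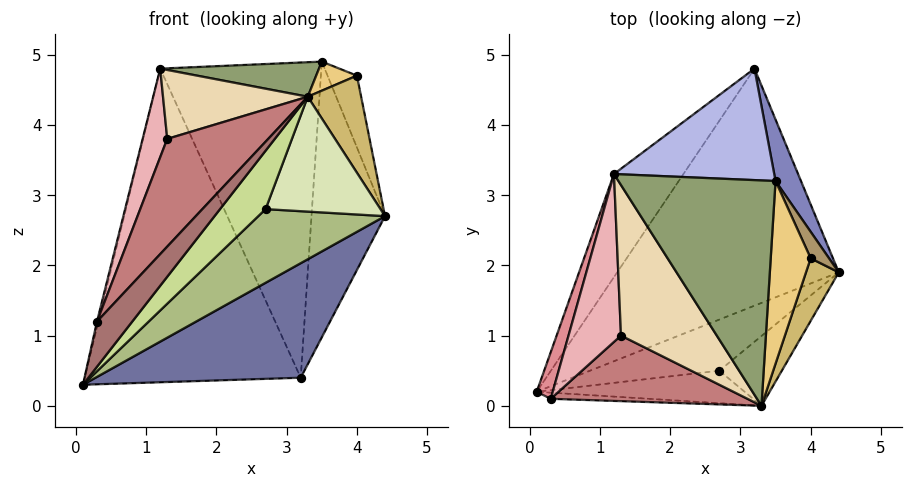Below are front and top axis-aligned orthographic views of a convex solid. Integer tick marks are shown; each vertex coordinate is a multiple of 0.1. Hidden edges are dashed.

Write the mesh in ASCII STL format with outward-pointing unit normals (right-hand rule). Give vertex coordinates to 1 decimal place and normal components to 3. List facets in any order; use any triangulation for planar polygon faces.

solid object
 facet normal 0.559 -0.361 -0.746
  outer loop
   vertex 3.2 4.8 0.4
   vertex 4.4 1.9 2.7
   vertex 0.1 0.2 0.3
  endloop
 endfacet
 facet normal 0.889 0.447 0.100
  outer loop
   vertex 3.5 3.2 4.9
   vertex 4.4 1.9 2.7
   vertex 3.2 4.8 0.4
  endloop
 endfacet
 facet normal -0.814 0.552 -0.182
  outer loop
   vertex 1.2 3.3 4.8
   vertex 3.2 4.8 0.4
   vertex 0.1 0.2 0.3
  endloop
 endfacet
 facet normal 0.026 0.942 0.333
  outer loop
   vertex 1.2 3.3 4.8
   vertex 3.5 3.2 4.9
   vertex 3.2 4.8 0.4
  endloop
 endfacet
 facet normal -0.049 -0.151 0.987
  outer loop
   vertex 1.2 3.3 4.8
   vertex 3.3 0.0 4.4
   vertex 3.5 3.2 4.9
  endloop
 endfacet
 facet normal 0.541 -0.691 -0.480
  outer loop
   vertex 2.7 0.5 2.8
   vertex 0.1 0.2 0.3
   vertex 4.4 1.9 2.7
  endloop
 endfacet
 facet normal 0.494 -0.760 -0.423
  outer loop
   vertex 2.7 0.5 2.8
   vertex 3.3 0.0 4.4
   vertex 0.1 0.2 0.3
  endloop
 endfacet
 facet normal 0.558 -0.709 -0.431
  outer loop
   vertex 2.7 0.5 2.8
   vertex 4.4 1.9 2.7
   vertex 3.3 0.0 4.4
  endloop
 endfacet
 facet normal 0.911 0.388 0.143
  outer loop
   vertex 4.0 2.1 4.7
   vertex 4.4 1.9 2.7
   vertex 3.5 3.2 4.9
  endloop
 endfacet
 facet normal 0.916 -0.336 0.217
  outer loop
   vertex 4.0 2.1 4.7
   vertex 3.3 0.0 4.4
   vertex 4.4 1.9 2.7
  endloop
 endfacet
 facet normal 0.049 -0.157 0.986
  outer loop
   vertex 4.0 2.1 4.7
   vertex 3.5 3.2 4.9
   vertex 3.3 0.0 4.4
  endloop
 endfacet
 facet normal -0.433 -0.375 0.819
  outer loop
   vertex 1.3 1.0 3.8
   vertex 3.3 0.0 4.4
   vertex 1.2 3.3 4.8
  endloop
 endfacet
 facet normal 0.110 -0.985 -0.134
  outer loop
   vertex 0.3 0.1 1.2
   vertex 0.1 0.2 0.3
   vertex 3.3 0.0 4.4
  endloop
 endfacet
 facet normal -0.504 -0.738 0.449
  outer loop
   vertex 0.3 0.1 1.2
   vertex 3.3 0.0 4.4
   vertex 1.3 1.0 3.8
  endloop
 endfacet
 facet normal -0.975 0.027 0.220
  outer loop
   vertex 0.3 0.1 1.2
   vertex 1.2 3.3 4.8
   vertex 0.1 0.2 0.3
  endloop
 endfacet
 facet normal -0.883 -0.219 0.415
  outer loop
   vertex 0.3 0.1 1.2
   vertex 1.3 1.0 3.8
   vertex 1.2 3.3 4.8
  endloop
 endfacet
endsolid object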